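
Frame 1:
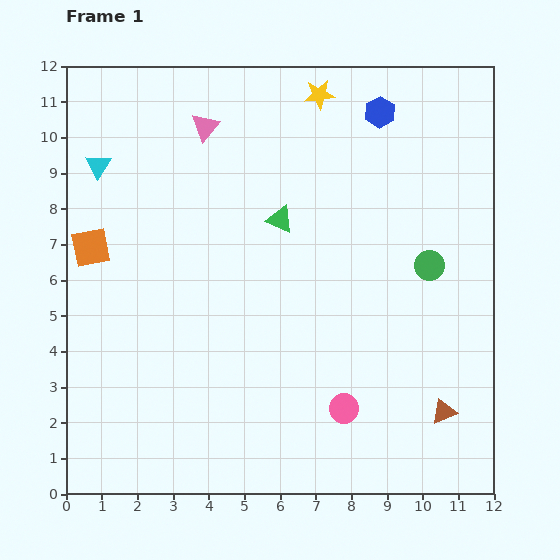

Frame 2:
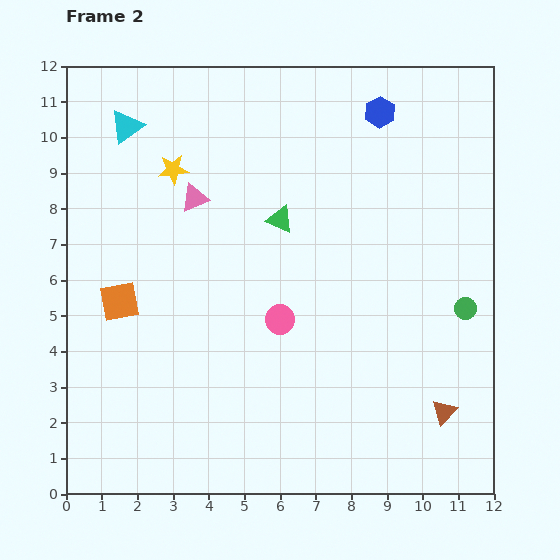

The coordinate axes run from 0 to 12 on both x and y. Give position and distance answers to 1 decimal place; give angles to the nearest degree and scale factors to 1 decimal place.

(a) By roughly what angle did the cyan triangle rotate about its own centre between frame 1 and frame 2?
22° clockwise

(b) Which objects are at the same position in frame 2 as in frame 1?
the brown triangle, the green triangle, the blue hexagon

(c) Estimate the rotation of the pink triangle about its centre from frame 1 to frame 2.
28° clockwise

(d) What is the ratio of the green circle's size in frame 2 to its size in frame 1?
0.7×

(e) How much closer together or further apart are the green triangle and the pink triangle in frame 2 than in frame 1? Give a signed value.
-0.8

Distance in frame 1: 3.3. Distance in frame 2: 2.5.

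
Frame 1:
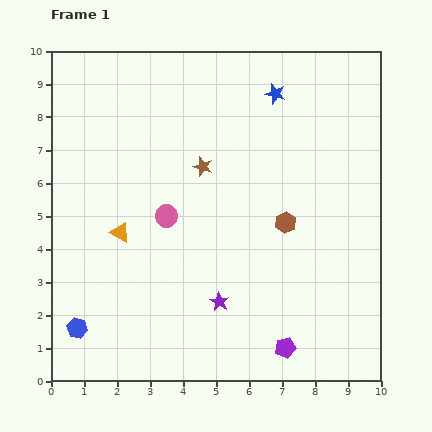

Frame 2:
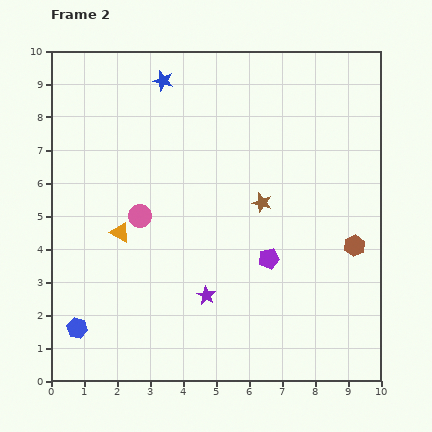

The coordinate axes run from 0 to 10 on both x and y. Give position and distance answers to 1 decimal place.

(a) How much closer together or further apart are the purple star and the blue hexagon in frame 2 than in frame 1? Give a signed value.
-0.4

Distance in frame 1: 4.4. Distance in frame 2: 4.0.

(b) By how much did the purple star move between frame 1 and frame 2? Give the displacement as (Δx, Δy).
(-0.4, 0.2)

The purple star was at (5.1, 2.4) in frame 1 and (4.7, 2.6) in frame 2.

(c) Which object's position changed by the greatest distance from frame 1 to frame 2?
the blue star

(moved 3.4; next 2.7)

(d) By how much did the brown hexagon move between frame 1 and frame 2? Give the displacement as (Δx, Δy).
(2.1, -0.7)

The brown hexagon was at (7.1, 4.8) in frame 1 and (9.2, 4.1) in frame 2.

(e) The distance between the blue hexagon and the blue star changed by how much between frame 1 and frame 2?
-1.4

Distance in frame 1: 9.3. Distance in frame 2: 7.9.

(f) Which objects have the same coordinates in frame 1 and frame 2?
the blue hexagon, the orange triangle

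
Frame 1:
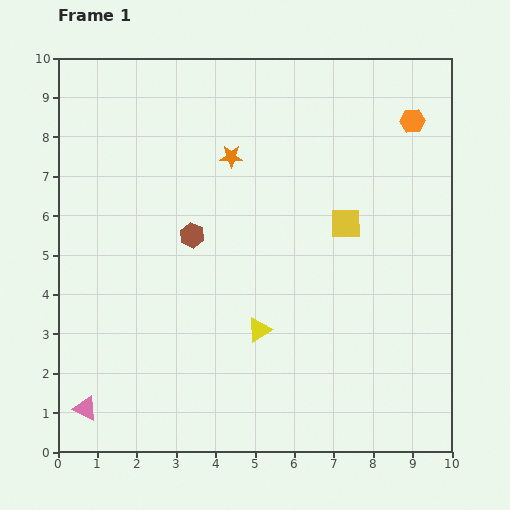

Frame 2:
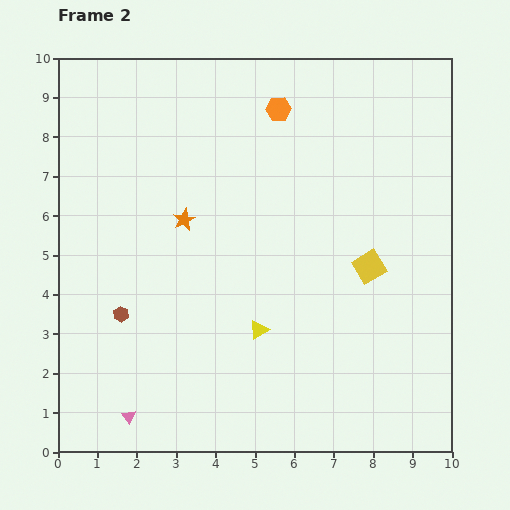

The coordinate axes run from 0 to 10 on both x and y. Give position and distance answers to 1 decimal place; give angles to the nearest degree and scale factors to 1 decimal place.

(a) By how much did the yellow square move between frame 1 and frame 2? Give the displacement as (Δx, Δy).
(0.6, -1.1)

The yellow square was at (7.3, 5.8) in frame 1 and (7.9, 4.7) in frame 2.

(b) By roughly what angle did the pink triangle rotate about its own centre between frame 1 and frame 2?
27° clockwise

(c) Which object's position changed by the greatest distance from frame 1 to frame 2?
the orange hexagon

(moved 3.4; next 2.7)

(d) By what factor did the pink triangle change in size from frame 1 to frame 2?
0.6×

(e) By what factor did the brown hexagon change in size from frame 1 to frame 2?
0.6×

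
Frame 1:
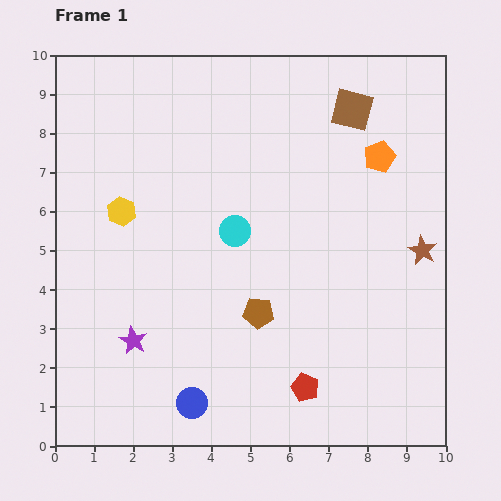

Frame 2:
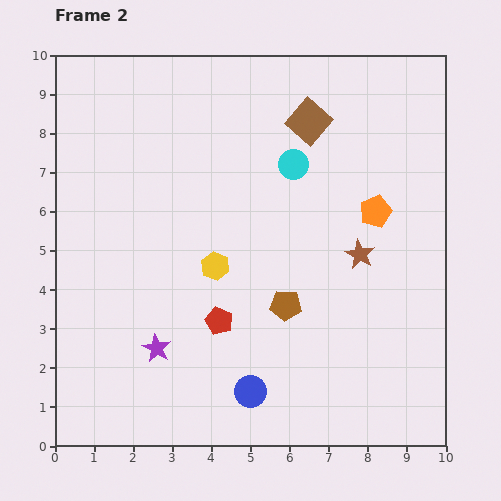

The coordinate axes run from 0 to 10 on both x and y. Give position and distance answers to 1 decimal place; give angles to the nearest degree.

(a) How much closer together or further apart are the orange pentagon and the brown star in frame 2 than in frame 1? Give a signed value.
-1.4

Distance in frame 1: 2.6. Distance in frame 2: 1.2.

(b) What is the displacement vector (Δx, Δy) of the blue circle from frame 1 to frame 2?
(1.5, 0.3)

The blue circle was at (3.5, 1.1) in frame 1 and (5.0, 1.4) in frame 2.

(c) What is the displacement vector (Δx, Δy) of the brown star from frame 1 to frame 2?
(-1.6, -0.1)

The brown star was at (9.4, 5.0) in frame 1 and (7.8, 4.9) in frame 2.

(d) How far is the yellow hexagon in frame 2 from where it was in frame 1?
2.8

The yellow hexagon moved from (1.7, 6.0) to (4.1, 4.6), a distance of √(2.4² + 1.4²) ≈ 2.8.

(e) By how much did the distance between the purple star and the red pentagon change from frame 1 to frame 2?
-2.9

Distance in frame 1: 4.6. Distance in frame 2: 1.7.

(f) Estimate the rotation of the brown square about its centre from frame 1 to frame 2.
27° clockwise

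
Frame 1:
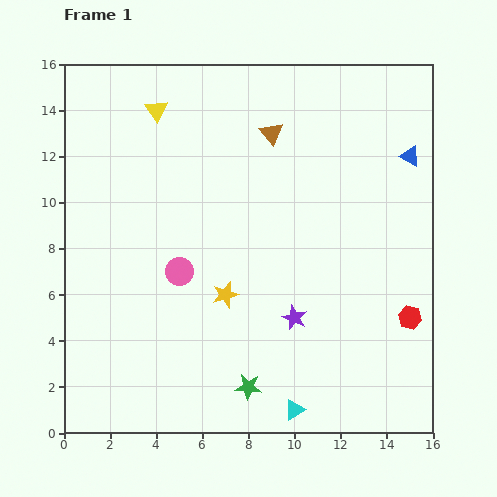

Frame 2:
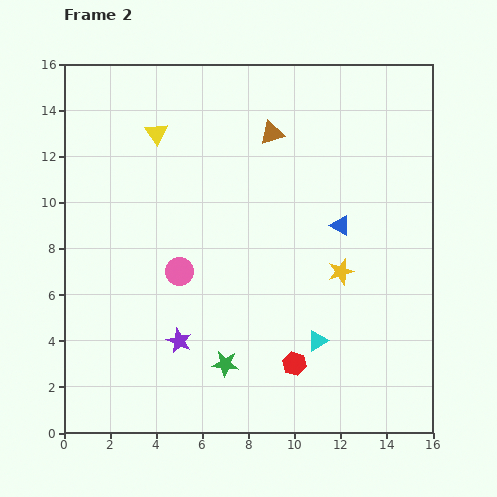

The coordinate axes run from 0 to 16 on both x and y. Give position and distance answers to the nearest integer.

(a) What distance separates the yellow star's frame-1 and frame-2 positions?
5

The yellow star moved from (7, 6) to (12, 7), a distance of √(5² + 1²) ≈ 5.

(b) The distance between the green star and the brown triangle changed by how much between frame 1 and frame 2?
-1

Distance in frame 1: 11. Distance in frame 2: 10.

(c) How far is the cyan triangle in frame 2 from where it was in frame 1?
3

The cyan triangle moved from (10, 1) to (11, 4), a distance of √(1² + 3²) ≈ 3.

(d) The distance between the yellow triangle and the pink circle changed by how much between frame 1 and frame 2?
-1

Distance in frame 1: 7. Distance in frame 2: 6.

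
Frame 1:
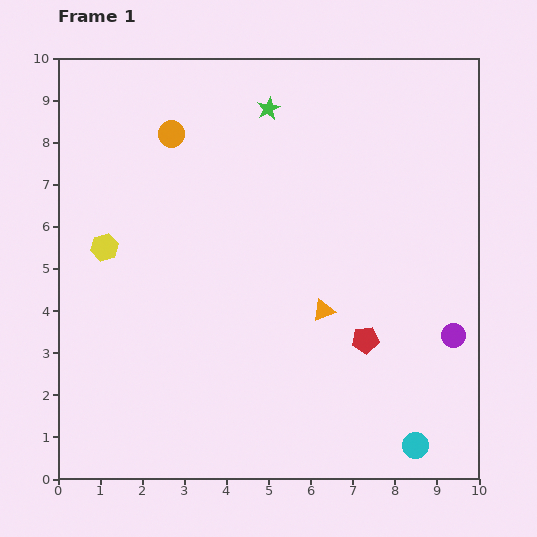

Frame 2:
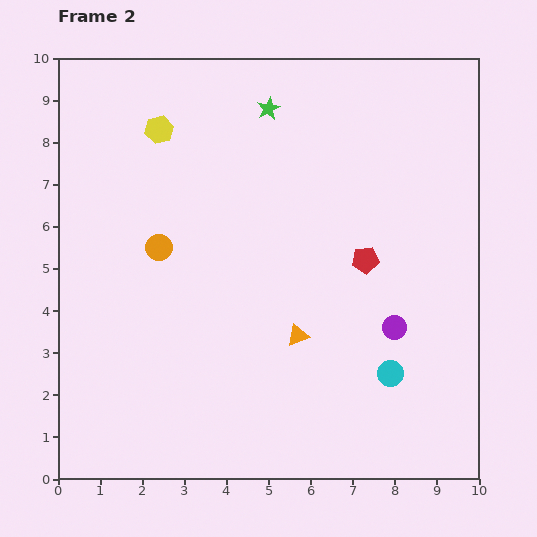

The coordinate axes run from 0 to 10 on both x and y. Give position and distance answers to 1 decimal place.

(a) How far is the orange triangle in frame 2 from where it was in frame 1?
0.8

The orange triangle moved from (6.3, 4.0) to (5.7, 3.4), a distance of √(0.6² + 0.6²) ≈ 0.8.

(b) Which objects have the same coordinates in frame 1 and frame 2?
the green star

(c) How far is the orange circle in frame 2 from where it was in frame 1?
2.7

The orange circle moved from (2.7, 8.2) to (2.4, 5.5), a distance of √(0.3² + 2.7²) ≈ 2.7.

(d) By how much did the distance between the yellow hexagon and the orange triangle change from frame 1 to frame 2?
+0.5

Distance in frame 1: 5.4. Distance in frame 2: 5.9.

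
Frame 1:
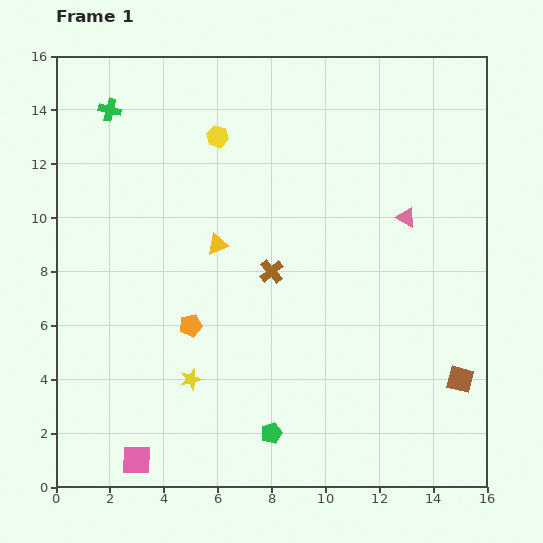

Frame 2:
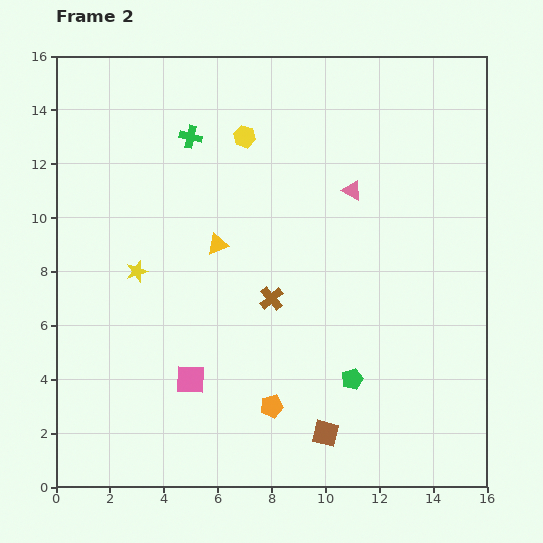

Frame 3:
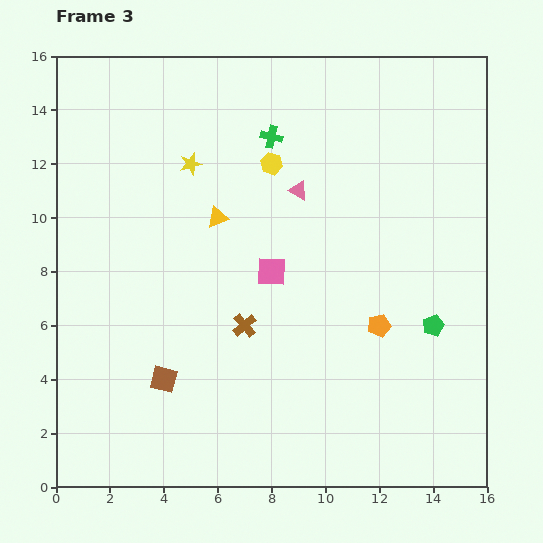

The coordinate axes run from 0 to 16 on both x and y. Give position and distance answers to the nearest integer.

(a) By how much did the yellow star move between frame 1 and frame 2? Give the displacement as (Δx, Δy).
(-2, 4)

The yellow star was at (5, 4) in frame 1 and (3, 8) in frame 2.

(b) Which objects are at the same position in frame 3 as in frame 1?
none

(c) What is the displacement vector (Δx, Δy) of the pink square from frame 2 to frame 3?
(3, 4)

The pink square was at (5, 4) in frame 2 and (8, 8) in frame 3.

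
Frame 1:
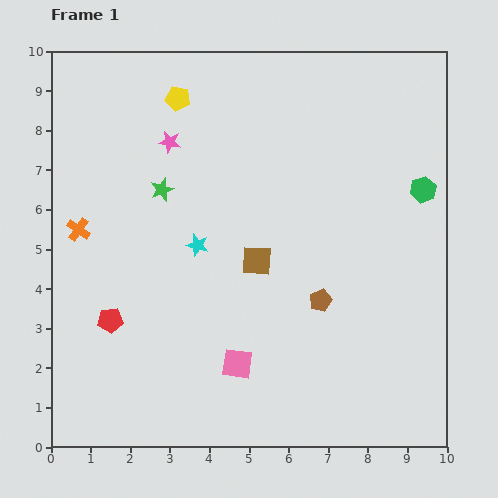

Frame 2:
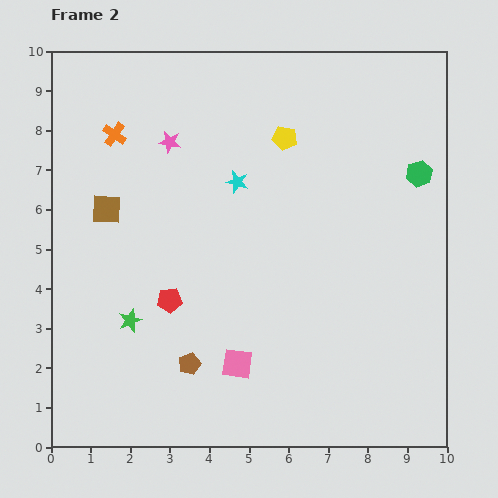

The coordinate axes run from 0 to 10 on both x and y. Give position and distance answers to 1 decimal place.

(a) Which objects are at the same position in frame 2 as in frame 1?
the pink star, the pink square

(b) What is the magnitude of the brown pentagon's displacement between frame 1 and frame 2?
3.7

The brown pentagon moved from (6.8, 3.7) to (3.5, 2.1), a distance of √(3.3² + 1.6²) ≈ 3.7.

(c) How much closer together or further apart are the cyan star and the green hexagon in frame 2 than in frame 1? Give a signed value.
-1.3

Distance in frame 1: 5.9. Distance in frame 2: 4.6.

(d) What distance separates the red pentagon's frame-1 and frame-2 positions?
1.6

The red pentagon moved from (1.5, 3.2) to (3.0, 3.7), a distance of √(1.5² + 0.5²) ≈ 1.6.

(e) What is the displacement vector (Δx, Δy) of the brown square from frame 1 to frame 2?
(-3.8, 1.3)

The brown square was at (5.2, 4.7) in frame 1 and (1.4, 6.0) in frame 2.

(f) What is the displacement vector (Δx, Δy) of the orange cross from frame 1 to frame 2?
(0.9, 2.4)

The orange cross was at (0.7, 5.5) in frame 1 and (1.6, 7.9) in frame 2.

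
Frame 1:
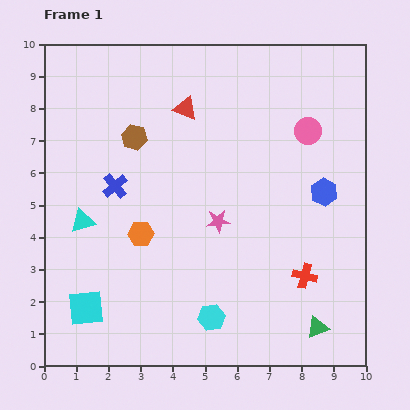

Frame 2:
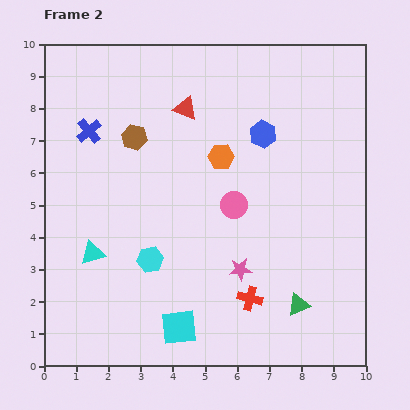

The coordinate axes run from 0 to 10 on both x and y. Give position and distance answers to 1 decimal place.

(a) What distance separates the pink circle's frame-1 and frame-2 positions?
3.3

The pink circle moved from (8.2, 7.3) to (5.9, 5.0), a distance of √(2.3² + 2.3²) ≈ 3.3.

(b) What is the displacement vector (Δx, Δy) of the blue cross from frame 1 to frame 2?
(-0.8, 1.7)

The blue cross was at (2.2, 5.6) in frame 1 and (1.4, 7.3) in frame 2.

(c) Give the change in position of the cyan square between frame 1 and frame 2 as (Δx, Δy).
(2.9, -0.6)

The cyan square was at (1.3, 1.8) in frame 1 and (4.2, 1.2) in frame 2.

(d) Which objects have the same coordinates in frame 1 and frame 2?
the brown hexagon, the red triangle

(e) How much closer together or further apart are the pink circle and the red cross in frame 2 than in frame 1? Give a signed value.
-1.6

Distance in frame 1: 4.5. Distance in frame 2: 2.9.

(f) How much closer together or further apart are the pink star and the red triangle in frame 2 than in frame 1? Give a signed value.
+1.7

Distance in frame 1: 3.6. Distance in frame 2: 5.3.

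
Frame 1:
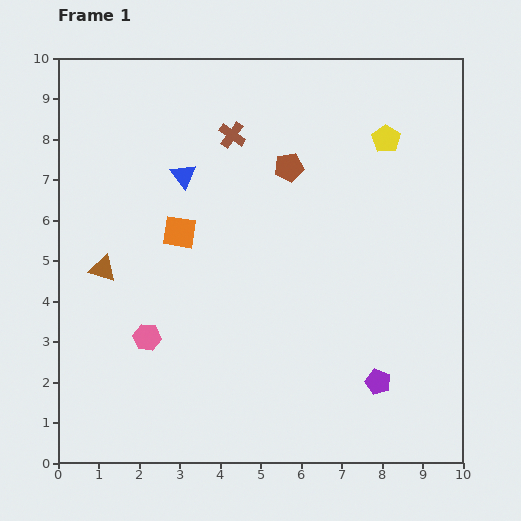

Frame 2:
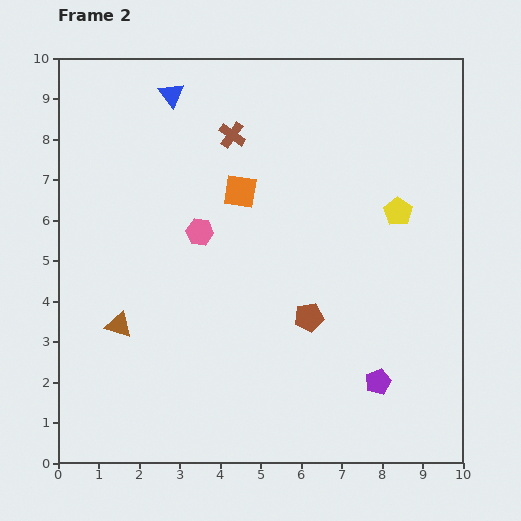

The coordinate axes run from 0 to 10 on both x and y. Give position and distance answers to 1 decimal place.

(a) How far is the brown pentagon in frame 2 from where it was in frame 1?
3.7

The brown pentagon moved from (5.7, 7.3) to (6.2, 3.6), a distance of √(0.5² + 3.7²) ≈ 3.7.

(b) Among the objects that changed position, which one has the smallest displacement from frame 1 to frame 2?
the brown triangle

(moved 1.5)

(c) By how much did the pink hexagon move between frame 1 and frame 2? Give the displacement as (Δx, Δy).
(1.3, 2.6)

The pink hexagon was at (2.2, 3.1) in frame 1 and (3.5, 5.7) in frame 2.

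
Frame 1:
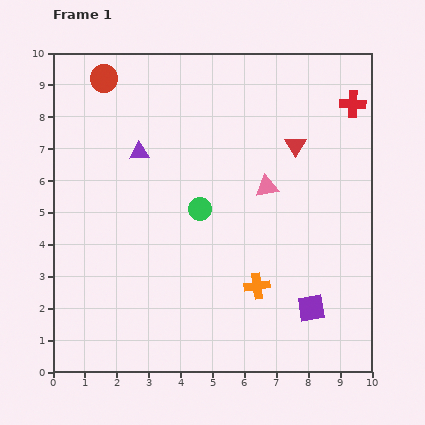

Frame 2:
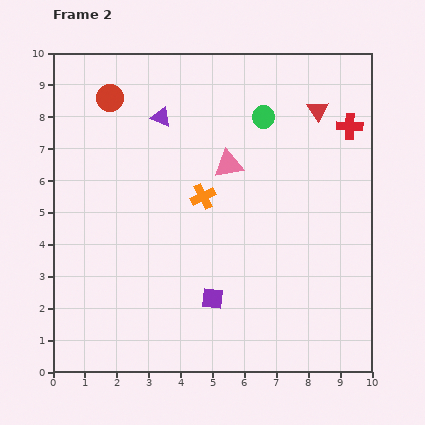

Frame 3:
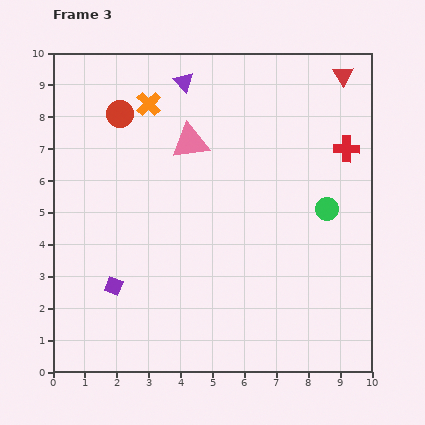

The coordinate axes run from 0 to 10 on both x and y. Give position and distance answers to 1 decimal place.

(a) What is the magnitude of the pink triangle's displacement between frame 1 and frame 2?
1.4

The pink triangle moved from (6.7, 5.8) to (5.5, 6.5), a distance of √(1.2² + 0.7²) ≈ 1.4.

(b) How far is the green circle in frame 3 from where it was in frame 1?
4.0

The green circle moved from (4.6, 5.1) to (8.6, 5.1), a distance of √(4.0² + 0.0²) ≈ 4.0.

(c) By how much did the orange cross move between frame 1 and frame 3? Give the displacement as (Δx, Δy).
(-3.4, 5.7)

The orange cross was at (6.4, 2.7) in frame 1 and (3.0, 8.4) in frame 3.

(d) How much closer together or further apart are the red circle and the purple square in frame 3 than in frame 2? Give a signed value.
-1.7

Distance in frame 2: 7.1. Distance in frame 3: 5.4.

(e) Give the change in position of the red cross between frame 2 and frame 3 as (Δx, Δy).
(-0.1, -0.7)

The red cross was at (9.3, 7.7) in frame 2 and (9.2, 7.0) in frame 3.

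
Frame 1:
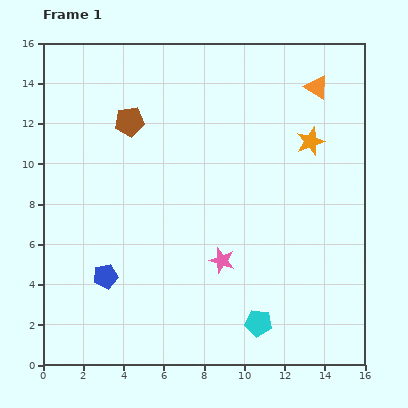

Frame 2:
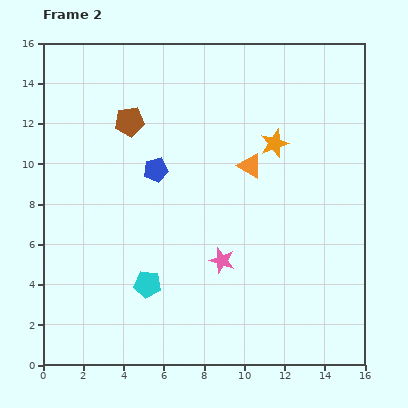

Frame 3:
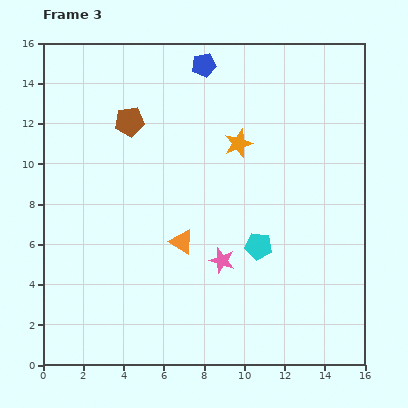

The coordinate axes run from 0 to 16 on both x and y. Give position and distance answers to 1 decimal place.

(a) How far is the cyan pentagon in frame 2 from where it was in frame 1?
5.8

The cyan pentagon moved from (10.7, 2.1) to (5.2, 4.0), a distance of √(5.5² + 1.9²) ≈ 5.8.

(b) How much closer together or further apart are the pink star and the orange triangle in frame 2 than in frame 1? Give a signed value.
-4.9

Distance in frame 1: 9.8. Distance in frame 2: 4.9.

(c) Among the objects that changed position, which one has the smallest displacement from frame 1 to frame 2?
the orange star

(moved 1.8)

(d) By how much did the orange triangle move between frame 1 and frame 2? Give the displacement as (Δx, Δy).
(-3.3, -3.9)

The orange triangle was at (13.6, 13.8) in frame 1 and (10.3, 9.9) in frame 2.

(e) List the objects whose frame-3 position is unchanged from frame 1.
the pink star, the brown pentagon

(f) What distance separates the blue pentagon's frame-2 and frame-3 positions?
5.7

The blue pentagon moved from (5.6, 9.7) to (8.0, 14.9), a distance of √(2.4² + 5.2²) ≈ 5.7.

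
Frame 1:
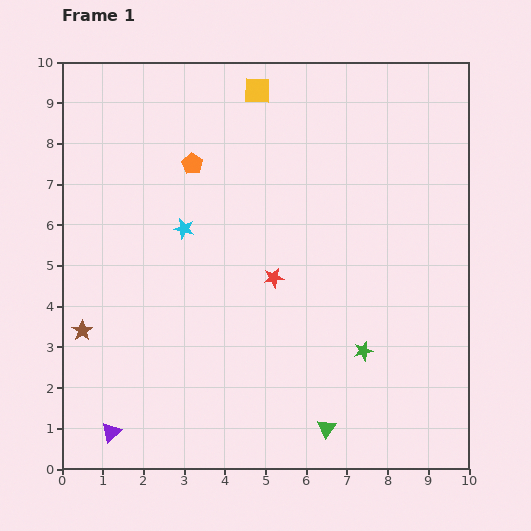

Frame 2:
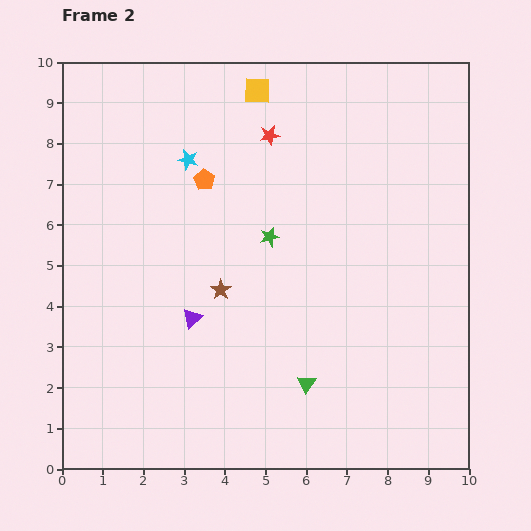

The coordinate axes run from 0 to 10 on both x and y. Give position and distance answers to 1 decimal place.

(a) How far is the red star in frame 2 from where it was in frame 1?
3.5

The red star moved from (5.2, 4.7) to (5.1, 8.2), a distance of √(0.1² + 3.5²) ≈ 3.5.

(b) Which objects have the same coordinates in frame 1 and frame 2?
the yellow square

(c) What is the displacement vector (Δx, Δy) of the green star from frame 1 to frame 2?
(-2.3, 2.8)

The green star was at (7.4, 2.9) in frame 1 and (5.1, 5.7) in frame 2.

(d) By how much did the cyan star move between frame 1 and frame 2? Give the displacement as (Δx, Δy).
(0.1, 1.7)

The cyan star was at (3.0, 5.9) in frame 1 and (3.1, 7.6) in frame 2.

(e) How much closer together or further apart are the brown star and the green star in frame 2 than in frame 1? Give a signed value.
-5.1

Distance in frame 1: 6.9. Distance in frame 2: 1.8.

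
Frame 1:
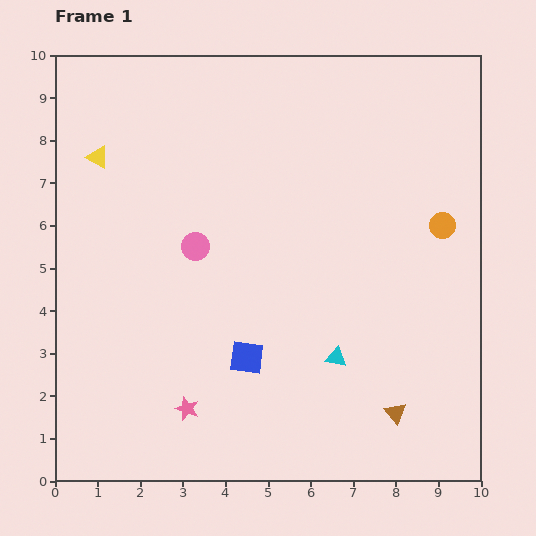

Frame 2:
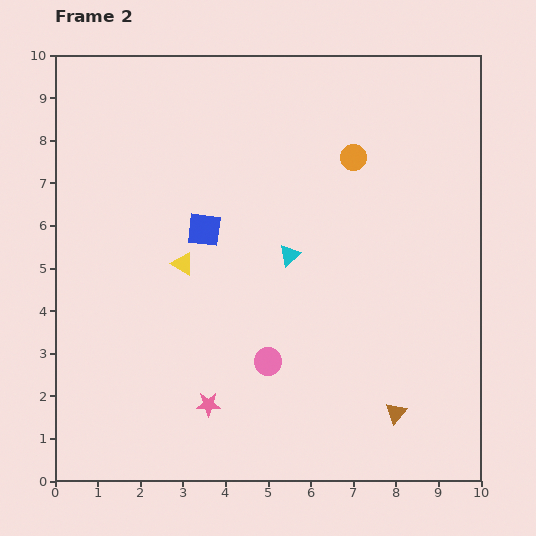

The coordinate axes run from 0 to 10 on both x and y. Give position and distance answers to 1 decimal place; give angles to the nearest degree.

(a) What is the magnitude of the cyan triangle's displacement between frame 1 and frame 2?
2.6

The cyan triangle moved from (6.6, 2.9) to (5.5, 5.3), a distance of √(1.1² + 2.4²) ≈ 2.6.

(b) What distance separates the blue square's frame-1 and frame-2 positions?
3.2

The blue square moved from (4.5, 2.9) to (3.5, 5.9), a distance of √(1.0² + 3.0²) ≈ 3.2.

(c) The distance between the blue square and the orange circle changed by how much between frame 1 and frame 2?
-1.6

Distance in frame 1: 5.5. Distance in frame 2: 3.9.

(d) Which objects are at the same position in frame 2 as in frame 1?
the brown triangle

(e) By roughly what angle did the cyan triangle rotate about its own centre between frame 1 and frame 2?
52° counter-clockwise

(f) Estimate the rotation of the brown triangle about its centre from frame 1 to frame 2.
18° clockwise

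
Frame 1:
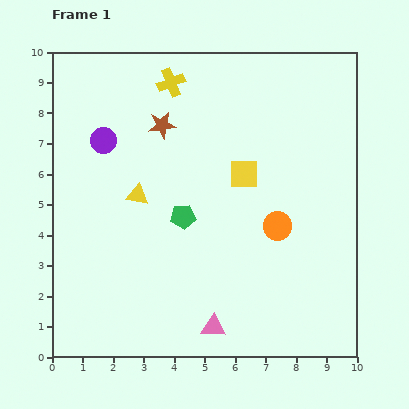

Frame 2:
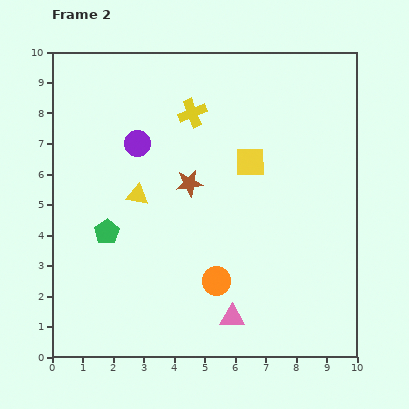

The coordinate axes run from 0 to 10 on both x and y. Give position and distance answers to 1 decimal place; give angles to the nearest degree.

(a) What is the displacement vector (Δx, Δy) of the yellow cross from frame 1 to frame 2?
(0.7, -1.0)

The yellow cross was at (3.9, 9.0) in frame 1 and (4.6, 8.0) in frame 2.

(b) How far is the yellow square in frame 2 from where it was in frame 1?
0.4

The yellow square moved from (6.3, 6.0) to (6.5, 6.4), a distance of √(0.2² + 0.4²) ≈ 0.4.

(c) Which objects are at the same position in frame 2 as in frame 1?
the yellow triangle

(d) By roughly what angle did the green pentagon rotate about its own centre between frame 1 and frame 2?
29° counter-clockwise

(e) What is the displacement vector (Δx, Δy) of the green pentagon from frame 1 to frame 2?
(-2.5, -0.5)

The green pentagon was at (4.3, 4.6) in frame 1 and (1.8, 4.1) in frame 2.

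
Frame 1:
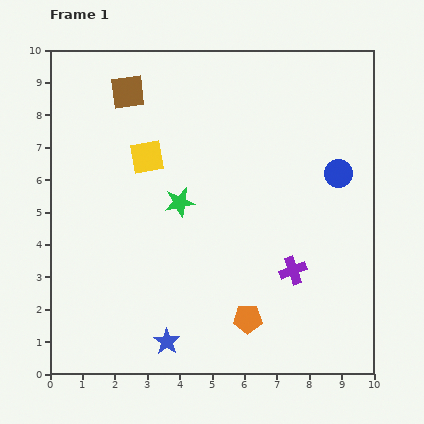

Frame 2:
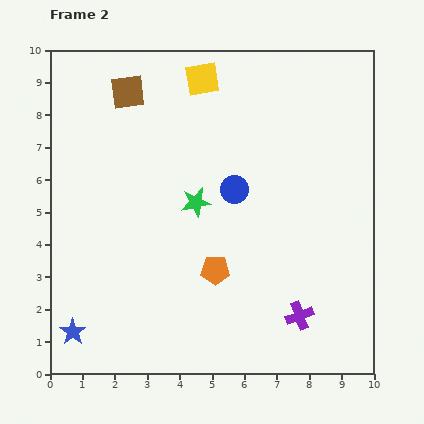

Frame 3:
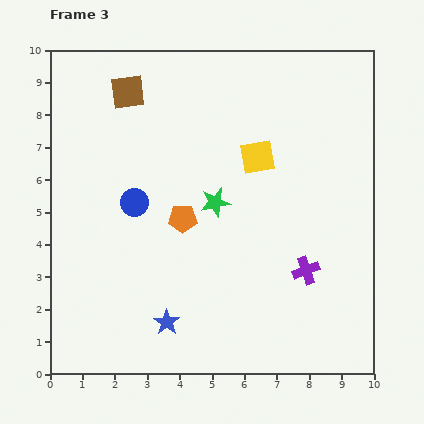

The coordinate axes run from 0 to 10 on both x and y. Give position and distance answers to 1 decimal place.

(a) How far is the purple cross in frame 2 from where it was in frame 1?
1.4

The purple cross moved from (7.5, 3.2) to (7.7, 1.8), a distance of √(0.2² + 1.4²) ≈ 1.4.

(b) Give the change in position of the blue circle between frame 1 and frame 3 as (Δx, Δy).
(-6.3, -0.9)

The blue circle was at (8.9, 6.2) in frame 1 and (2.6, 5.3) in frame 3.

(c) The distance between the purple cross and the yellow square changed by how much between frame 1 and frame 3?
-1.9

Distance in frame 1: 5.7. Distance in frame 3: 3.8.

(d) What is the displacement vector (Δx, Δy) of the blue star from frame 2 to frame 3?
(2.9, 0.3)

The blue star was at (0.7, 1.3) in frame 2 and (3.6, 1.6) in frame 3.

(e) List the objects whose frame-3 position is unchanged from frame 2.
the brown square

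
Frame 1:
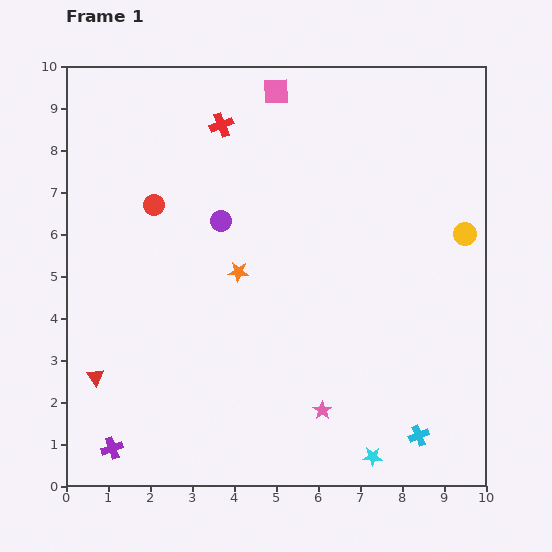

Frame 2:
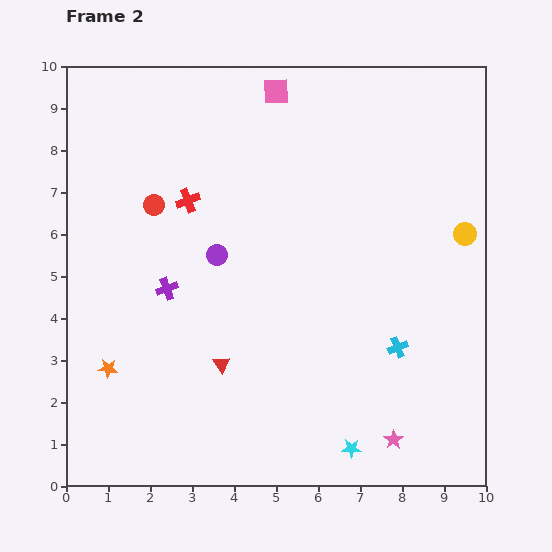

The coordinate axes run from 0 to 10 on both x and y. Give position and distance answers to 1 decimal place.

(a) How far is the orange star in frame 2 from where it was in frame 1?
3.9

The orange star moved from (4.1, 5.1) to (1.0, 2.8), a distance of √(3.1² + 2.3²) ≈ 3.9.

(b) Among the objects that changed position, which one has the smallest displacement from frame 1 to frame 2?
the cyan star

(moved 0.5)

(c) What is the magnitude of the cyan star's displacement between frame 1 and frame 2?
0.5

The cyan star moved from (7.3, 0.7) to (6.8, 0.9), a distance of √(0.5² + 0.2²) ≈ 0.5.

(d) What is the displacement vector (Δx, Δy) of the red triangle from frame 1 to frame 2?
(3.0, 0.3)

The red triangle was at (0.7, 2.6) in frame 1 and (3.7, 2.9) in frame 2.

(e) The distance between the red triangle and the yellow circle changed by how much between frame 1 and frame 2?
-2.8

Distance in frame 1: 9.4. Distance in frame 2: 6.6.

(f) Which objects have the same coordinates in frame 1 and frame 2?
the pink square, the red circle, the yellow circle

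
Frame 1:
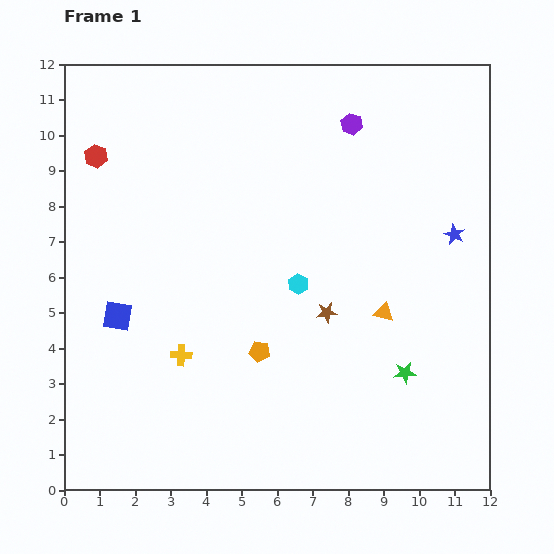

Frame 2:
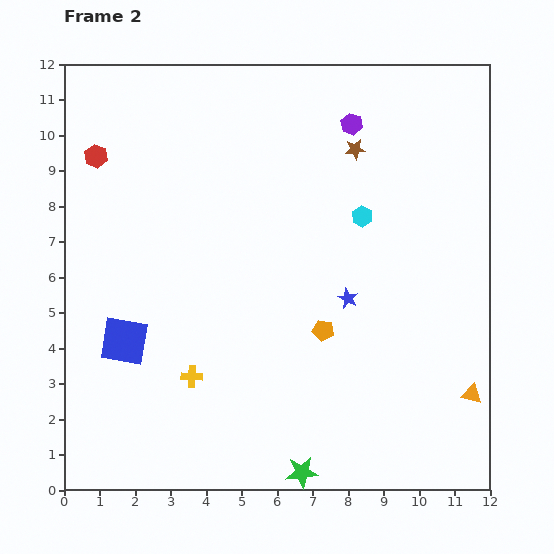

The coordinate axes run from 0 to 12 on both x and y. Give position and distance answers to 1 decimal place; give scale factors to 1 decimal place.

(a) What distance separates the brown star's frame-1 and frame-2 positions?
4.7

The brown star moved from (7.4, 5.0) to (8.2, 9.6), a distance of √(0.8² + 4.6²) ≈ 4.7.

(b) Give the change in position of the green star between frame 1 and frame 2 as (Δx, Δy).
(-2.9, -2.8)

The green star was at (9.6, 3.3) in frame 1 and (6.7, 0.5) in frame 2.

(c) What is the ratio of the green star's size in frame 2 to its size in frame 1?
1.5×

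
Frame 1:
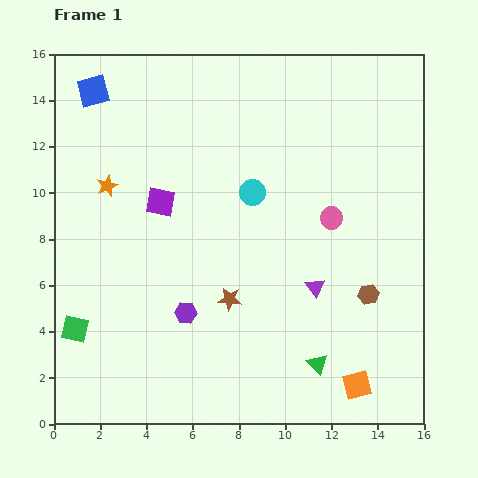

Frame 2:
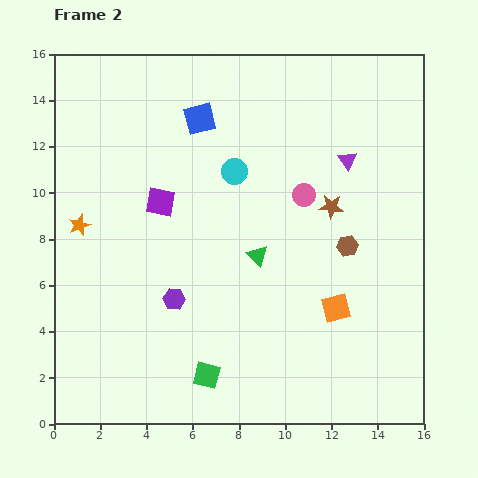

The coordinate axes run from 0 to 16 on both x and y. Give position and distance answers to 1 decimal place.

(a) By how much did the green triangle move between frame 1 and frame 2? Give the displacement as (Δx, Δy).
(-2.6, 4.7)

The green triangle was at (11.4, 2.6) in frame 1 and (8.8, 7.3) in frame 2.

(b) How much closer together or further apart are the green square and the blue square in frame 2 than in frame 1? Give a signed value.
+0.8

Distance in frame 1: 10.3. Distance in frame 2: 11.1.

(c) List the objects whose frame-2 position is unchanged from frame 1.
the purple square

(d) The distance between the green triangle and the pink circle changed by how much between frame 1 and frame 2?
-3.0

Distance in frame 1: 6.3. Distance in frame 2: 3.3.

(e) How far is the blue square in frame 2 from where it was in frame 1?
4.8

The blue square moved from (1.7, 14.4) to (6.3, 13.2), a distance of √(4.6² + 1.2²) ≈ 4.8.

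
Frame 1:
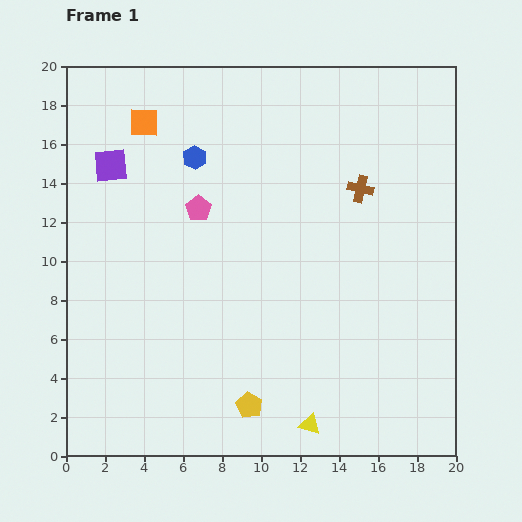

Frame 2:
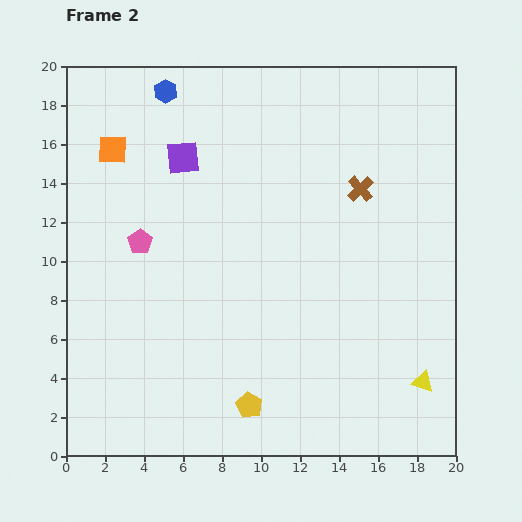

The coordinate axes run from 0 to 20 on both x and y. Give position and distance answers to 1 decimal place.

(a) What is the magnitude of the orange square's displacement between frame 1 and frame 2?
2.1

The orange square moved from (4.0, 17.1) to (2.4, 15.7), a distance of √(1.6² + 1.4²) ≈ 2.1.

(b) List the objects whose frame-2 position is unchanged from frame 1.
the brown cross, the yellow pentagon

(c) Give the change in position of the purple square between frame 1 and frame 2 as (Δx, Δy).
(3.7, 0.4)

The purple square was at (2.3, 14.9) in frame 1 and (6.0, 15.3) in frame 2.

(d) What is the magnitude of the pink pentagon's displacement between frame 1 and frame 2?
3.4

The pink pentagon moved from (6.8, 12.7) to (3.8, 11.0), a distance of √(3.0² + 1.7²) ≈ 3.4.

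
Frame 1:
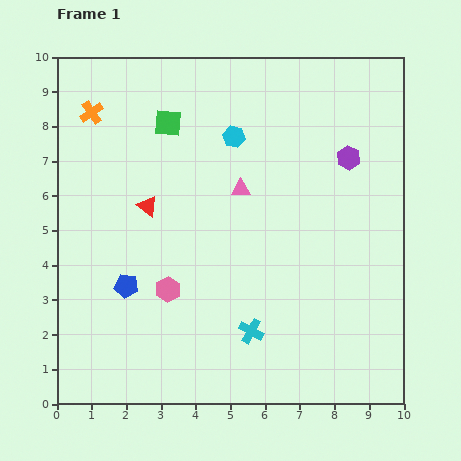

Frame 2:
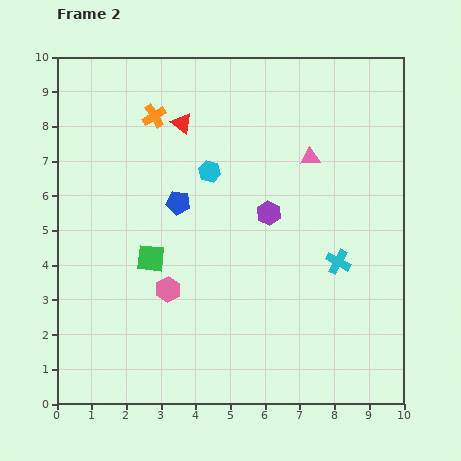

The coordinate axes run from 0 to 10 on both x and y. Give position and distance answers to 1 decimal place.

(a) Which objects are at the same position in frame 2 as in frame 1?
the pink hexagon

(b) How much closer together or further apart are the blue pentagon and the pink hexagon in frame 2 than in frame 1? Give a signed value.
+1.3

Distance in frame 1: 1.2. Distance in frame 2: 2.5.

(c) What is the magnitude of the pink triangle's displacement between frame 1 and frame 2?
2.2

The pink triangle moved from (5.3, 6.2) to (7.3, 7.1), a distance of √(2.0² + 0.9²) ≈ 2.2.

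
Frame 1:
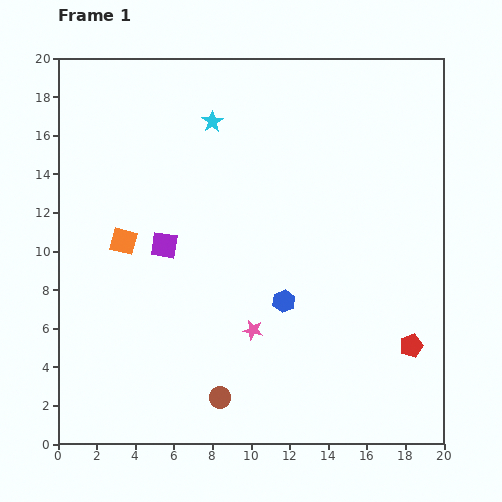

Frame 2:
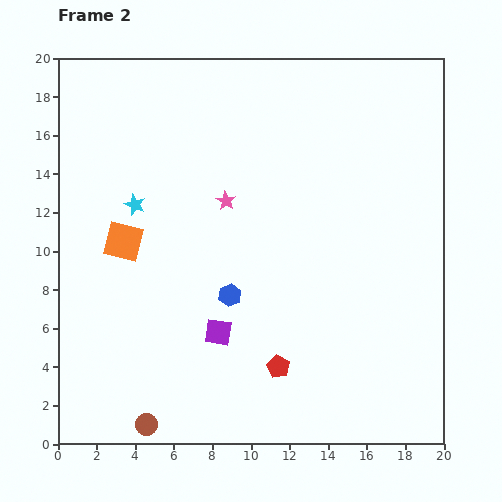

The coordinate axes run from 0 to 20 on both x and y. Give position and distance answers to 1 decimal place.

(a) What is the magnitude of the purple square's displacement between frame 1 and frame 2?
5.3

The purple square moved from (5.5, 10.3) to (8.3, 5.8), a distance of √(2.8² + 4.5²) ≈ 5.3.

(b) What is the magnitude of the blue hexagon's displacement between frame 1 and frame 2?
2.8

The blue hexagon moved from (11.7, 7.4) to (8.9, 7.7), a distance of √(2.8² + 0.3²) ≈ 2.8.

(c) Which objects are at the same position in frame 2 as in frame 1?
the orange square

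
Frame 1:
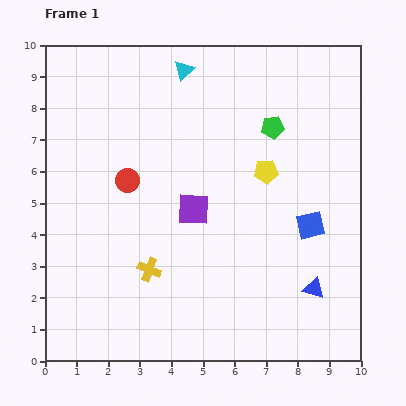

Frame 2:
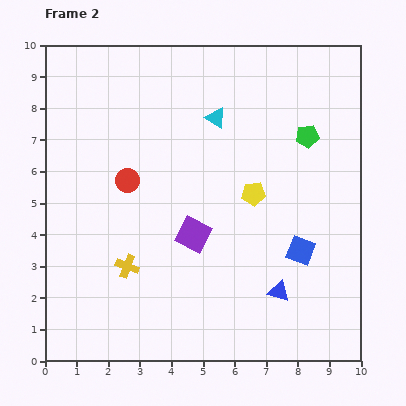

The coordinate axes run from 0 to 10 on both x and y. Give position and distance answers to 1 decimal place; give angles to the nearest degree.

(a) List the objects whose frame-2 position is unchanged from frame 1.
the red circle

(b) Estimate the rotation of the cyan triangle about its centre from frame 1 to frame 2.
43° counter-clockwise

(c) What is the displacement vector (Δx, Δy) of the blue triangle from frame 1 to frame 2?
(-1.1, -0.1)

The blue triangle was at (8.5, 2.3) in frame 1 and (7.4, 2.2) in frame 2.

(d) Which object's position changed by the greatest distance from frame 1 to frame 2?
the cyan triangle

(moved 1.8; next 1.1)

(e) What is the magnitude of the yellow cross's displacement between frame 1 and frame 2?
0.7

The yellow cross moved from (3.3, 2.9) to (2.6, 3.0), a distance of √(0.7² + 0.1²) ≈ 0.7.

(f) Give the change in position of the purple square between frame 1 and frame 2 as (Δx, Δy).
(0.0, -0.8)

The purple square was at (4.7, 4.8) in frame 1 and (4.7, 4.0) in frame 2.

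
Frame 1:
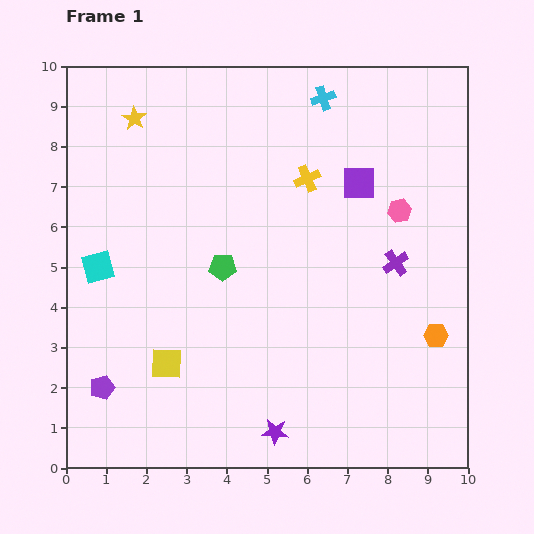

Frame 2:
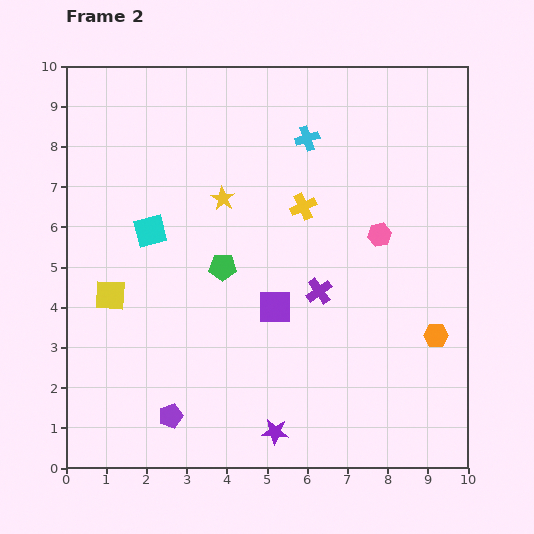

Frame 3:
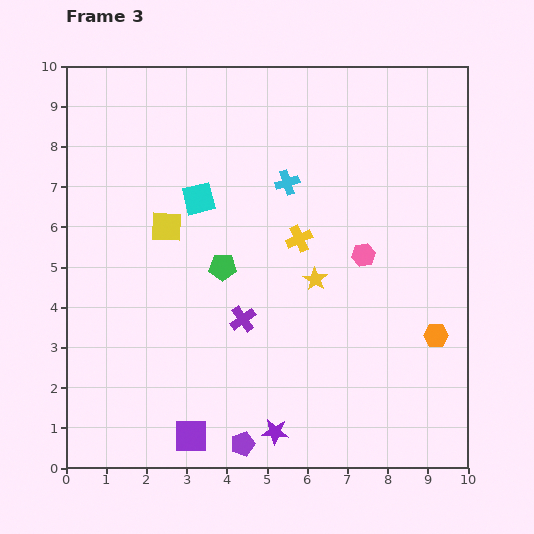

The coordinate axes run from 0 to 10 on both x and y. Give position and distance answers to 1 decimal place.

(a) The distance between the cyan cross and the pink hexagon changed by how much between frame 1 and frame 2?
-0.4

Distance in frame 1: 3.4. Distance in frame 2: 3.0.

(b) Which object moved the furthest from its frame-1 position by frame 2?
the purple square

(moved 3.7; next 3.0)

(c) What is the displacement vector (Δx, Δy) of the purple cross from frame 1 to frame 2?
(-1.9, -0.7)

The purple cross was at (8.2, 5.1) in frame 1 and (6.3, 4.4) in frame 2.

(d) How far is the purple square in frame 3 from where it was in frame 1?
7.6

The purple square moved from (7.3, 7.1) to (3.1, 0.8), a distance of √(4.2² + 6.3²) ≈ 7.6.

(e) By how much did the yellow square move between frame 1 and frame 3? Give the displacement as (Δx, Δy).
(0.0, 3.4)

The yellow square was at (2.5, 2.6) in frame 1 and (2.5, 6.0) in frame 3.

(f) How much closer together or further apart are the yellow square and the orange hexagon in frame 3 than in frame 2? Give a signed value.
-1.0

Distance in frame 2: 8.2. Distance in frame 3: 7.2.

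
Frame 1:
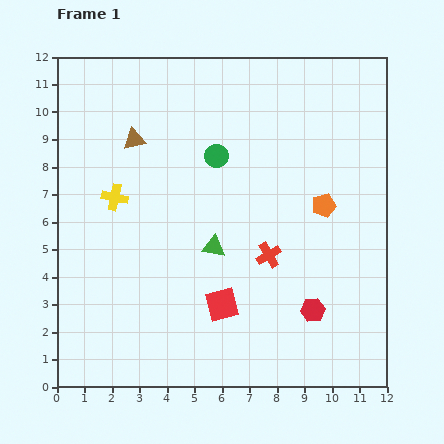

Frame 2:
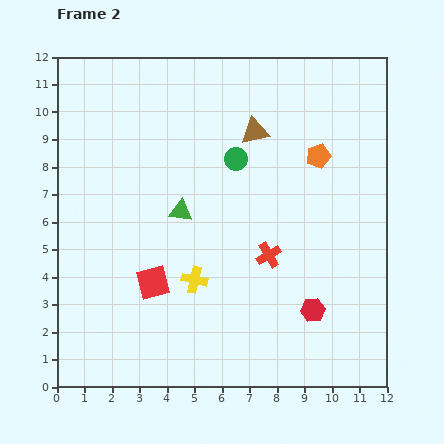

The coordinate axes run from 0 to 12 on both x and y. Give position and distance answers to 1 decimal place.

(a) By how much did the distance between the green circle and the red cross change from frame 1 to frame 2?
-0.4

Distance in frame 1: 4.1. Distance in frame 2: 3.7.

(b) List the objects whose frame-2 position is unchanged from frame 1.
the red cross, the red hexagon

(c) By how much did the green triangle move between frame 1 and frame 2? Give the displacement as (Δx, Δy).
(-1.2, 1.3)

The green triangle was at (5.7, 5.1) in frame 1 and (4.5, 6.4) in frame 2.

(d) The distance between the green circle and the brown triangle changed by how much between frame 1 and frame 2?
-1.9

Distance in frame 1: 3.1. Distance in frame 2: 1.2.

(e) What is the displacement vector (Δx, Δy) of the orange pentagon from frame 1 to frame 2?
(-0.2, 1.8)

The orange pentagon was at (9.7, 6.6) in frame 1 and (9.5, 8.4) in frame 2.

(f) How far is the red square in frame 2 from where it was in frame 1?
2.6

The red square moved from (6.0, 3.0) to (3.5, 3.8), a distance of √(2.5² + 0.8²) ≈ 2.6.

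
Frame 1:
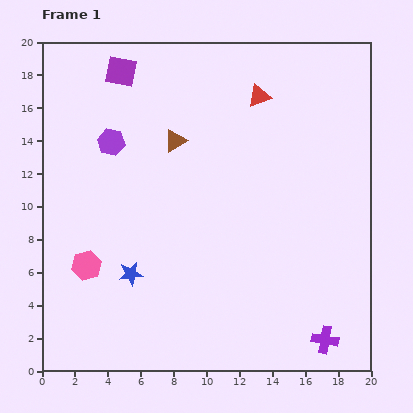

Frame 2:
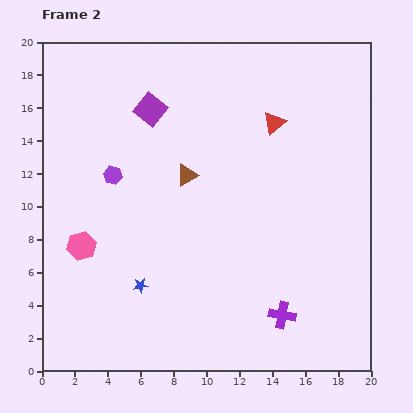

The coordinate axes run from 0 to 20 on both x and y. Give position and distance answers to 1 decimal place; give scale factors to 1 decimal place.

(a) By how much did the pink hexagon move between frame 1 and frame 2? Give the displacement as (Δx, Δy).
(-0.3, 1.2)

The pink hexagon was at (2.7, 6.4) in frame 1 and (2.4, 7.6) in frame 2.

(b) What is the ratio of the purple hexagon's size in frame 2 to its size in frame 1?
0.7×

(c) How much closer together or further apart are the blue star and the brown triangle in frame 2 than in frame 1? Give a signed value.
-1.2

Distance in frame 1: 8.5. Distance in frame 2: 7.3.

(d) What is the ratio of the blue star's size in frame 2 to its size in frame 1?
0.6×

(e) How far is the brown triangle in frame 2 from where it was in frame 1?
2.2

The brown triangle moved from (8.1, 14.0) to (8.8, 11.9), a distance of √(0.7² + 2.1²) ≈ 2.2.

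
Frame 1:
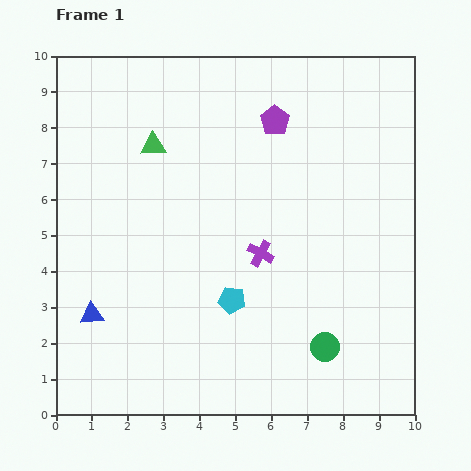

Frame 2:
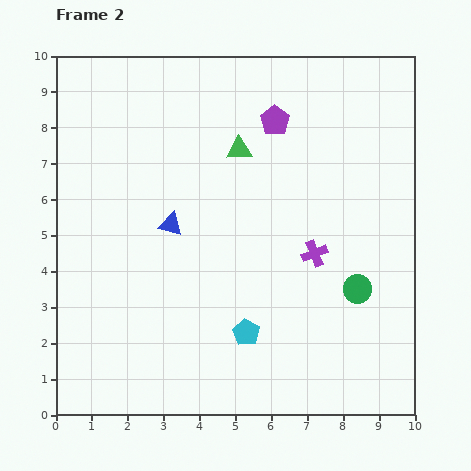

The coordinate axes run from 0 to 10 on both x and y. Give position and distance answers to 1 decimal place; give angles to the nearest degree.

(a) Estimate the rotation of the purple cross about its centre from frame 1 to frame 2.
39° clockwise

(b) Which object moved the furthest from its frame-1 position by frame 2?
the blue triangle

(moved 3.3; next 2.4)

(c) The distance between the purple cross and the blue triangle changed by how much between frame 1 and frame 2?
-0.9

Distance in frame 1: 5.0. Distance in frame 2: 4.1.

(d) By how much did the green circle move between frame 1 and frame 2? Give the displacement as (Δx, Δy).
(0.9, 1.6)

The green circle was at (7.5, 1.9) in frame 1 and (8.4, 3.5) in frame 2.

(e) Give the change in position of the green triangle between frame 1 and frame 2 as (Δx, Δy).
(2.4, -0.1)

The green triangle was at (2.7, 7.5) in frame 1 and (5.1, 7.4) in frame 2.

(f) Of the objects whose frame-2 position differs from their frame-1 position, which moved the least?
the cyan pentagon

(moved 1.0)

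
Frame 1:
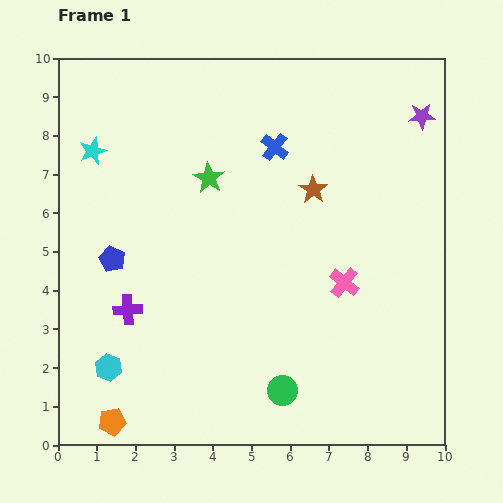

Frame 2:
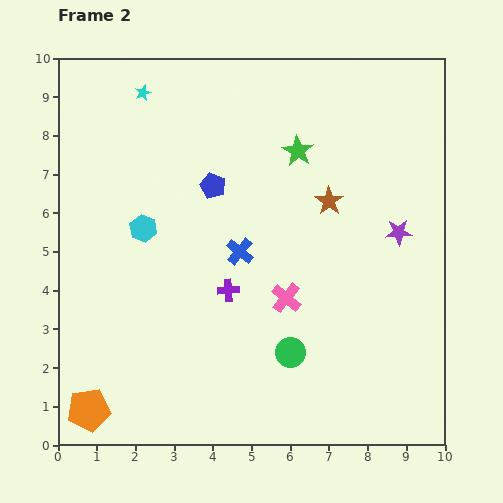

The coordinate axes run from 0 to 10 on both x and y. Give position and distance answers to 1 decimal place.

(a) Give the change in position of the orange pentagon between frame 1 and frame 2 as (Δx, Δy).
(-0.6, 0.3)

The orange pentagon was at (1.4, 0.6) in frame 1 and (0.8, 0.9) in frame 2.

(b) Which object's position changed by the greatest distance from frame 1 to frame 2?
the cyan hexagon

(moved 3.7; next 3.2)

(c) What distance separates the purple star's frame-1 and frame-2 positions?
3.1

The purple star moved from (9.4, 8.5) to (8.8, 5.5), a distance of √(0.6² + 3.0²) ≈ 3.1.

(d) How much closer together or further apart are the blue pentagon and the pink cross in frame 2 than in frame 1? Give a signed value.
-2.5

Distance in frame 1: 6.0. Distance in frame 2: 3.5.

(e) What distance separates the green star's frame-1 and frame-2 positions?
2.4

The green star moved from (3.9, 6.9) to (6.2, 7.6), a distance of √(2.3² + 0.7²) ≈ 2.4.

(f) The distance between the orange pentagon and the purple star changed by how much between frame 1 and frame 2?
-2.0

Distance in frame 1: 11.2. Distance in frame 2: 9.2.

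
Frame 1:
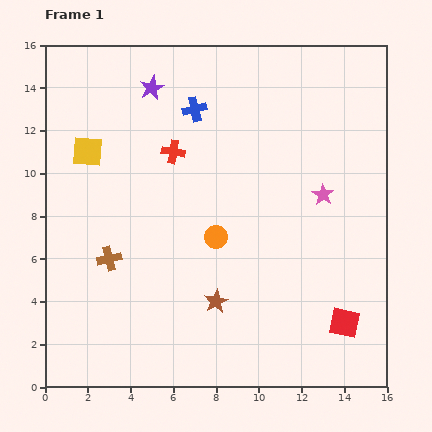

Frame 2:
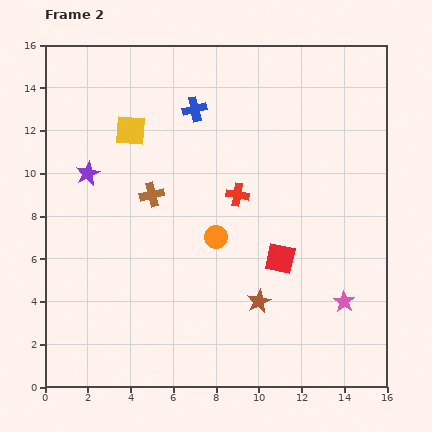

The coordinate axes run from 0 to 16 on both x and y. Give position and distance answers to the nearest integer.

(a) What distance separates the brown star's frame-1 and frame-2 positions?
2

The brown star moved from (8, 4) to (10, 4), a distance of √(2² + 0²) ≈ 2.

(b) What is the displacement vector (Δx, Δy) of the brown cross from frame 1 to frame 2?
(2, 3)

The brown cross was at (3, 6) in frame 1 and (5, 9) in frame 2.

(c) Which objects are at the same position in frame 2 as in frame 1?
the blue cross, the orange circle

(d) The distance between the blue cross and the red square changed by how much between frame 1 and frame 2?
-4

Distance in frame 1: 12. Distance in frame 2: 8.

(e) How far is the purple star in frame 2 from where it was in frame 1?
5

The purple star moved from (5, 14) to (2, 10), a distance of √(3² + 4²) ≈ 5.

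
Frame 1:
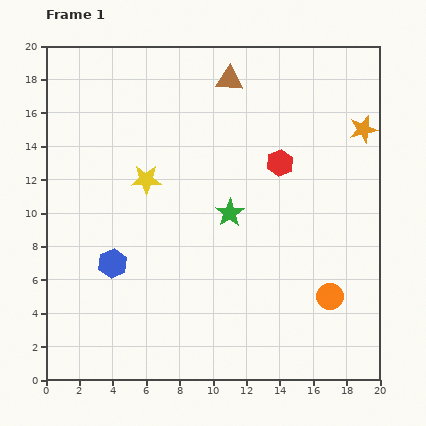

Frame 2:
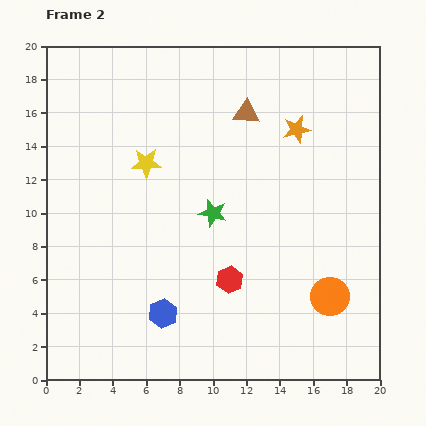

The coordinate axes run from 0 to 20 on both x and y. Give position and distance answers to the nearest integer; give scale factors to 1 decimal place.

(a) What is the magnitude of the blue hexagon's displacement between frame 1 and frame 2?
4

The blue hexagon moved from (4, 7) to (7, 4), a distance of √(3² + 3²) ≈ 4.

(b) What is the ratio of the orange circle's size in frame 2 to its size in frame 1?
1.4×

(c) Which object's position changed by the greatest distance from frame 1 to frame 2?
the red hexagon

(moved 8; next 4)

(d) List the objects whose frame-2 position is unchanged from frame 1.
the orange circle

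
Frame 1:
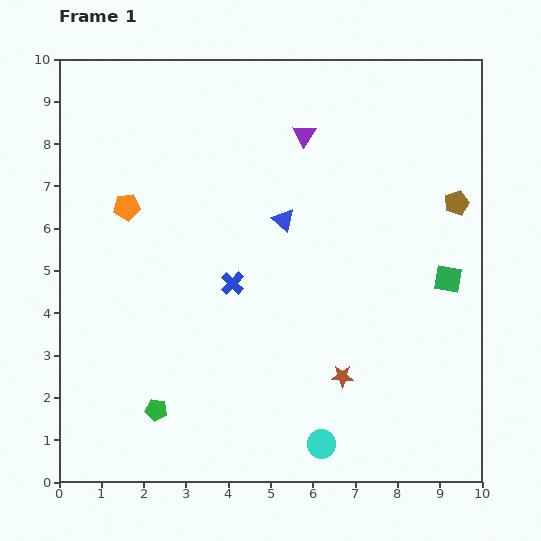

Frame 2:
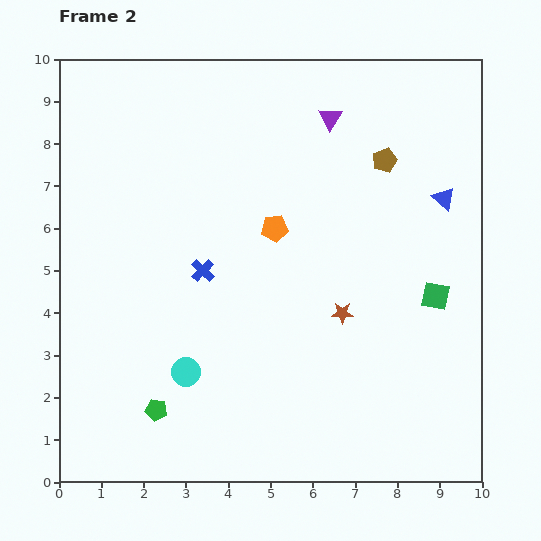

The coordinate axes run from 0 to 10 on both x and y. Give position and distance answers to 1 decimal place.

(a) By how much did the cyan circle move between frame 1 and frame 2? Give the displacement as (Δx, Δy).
(-3.2, 1.7)

The cyan circle was at (6.2, 0.9) in frame 1 and (3.0, 2.6) in frame 2.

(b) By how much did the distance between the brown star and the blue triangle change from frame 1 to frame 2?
-0.4

Distance in frame 1: 4.0. Distance in frame 2: 3.6.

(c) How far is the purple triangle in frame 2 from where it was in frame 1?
0.7

The purple triangle moved from (5.8, 8.2) to (6.4, 8.6), a distance of √(0.6² + 0.4²) ≈ 0.7.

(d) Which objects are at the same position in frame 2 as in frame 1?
the green pentagon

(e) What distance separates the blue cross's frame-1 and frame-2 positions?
0.8

The blue cross moved from (4.1, 4.7) to (3.4, 5.0), a distance of √(0.7² + 0.3²) ≈ 0.8.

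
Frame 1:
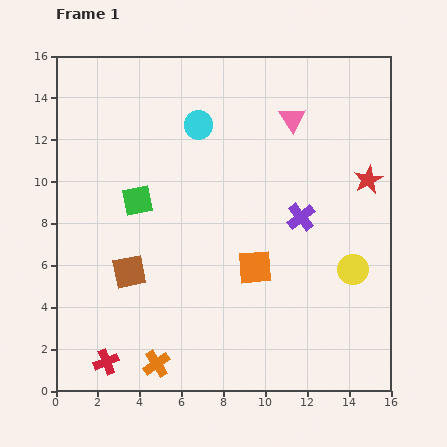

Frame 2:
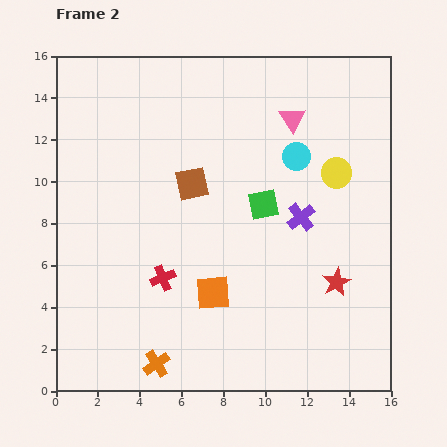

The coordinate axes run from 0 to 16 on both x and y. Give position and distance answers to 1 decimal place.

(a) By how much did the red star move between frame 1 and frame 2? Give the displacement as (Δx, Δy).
(-1.5, -4.9)

The red star was at (14.9, 10.1) in frame 1 and (13.4, 5.2) in frame 2.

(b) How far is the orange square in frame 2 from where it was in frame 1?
2.3

The orange square moved from (9.5, 5.9) to (7.5, 4.7), a distance of √(2.0² + 1.2²) ≈ 2.3.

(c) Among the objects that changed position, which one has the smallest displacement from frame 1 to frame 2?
the orange square

(moved 2.3)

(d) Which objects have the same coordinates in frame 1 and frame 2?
the purple cross, the pink triangle, the orange cross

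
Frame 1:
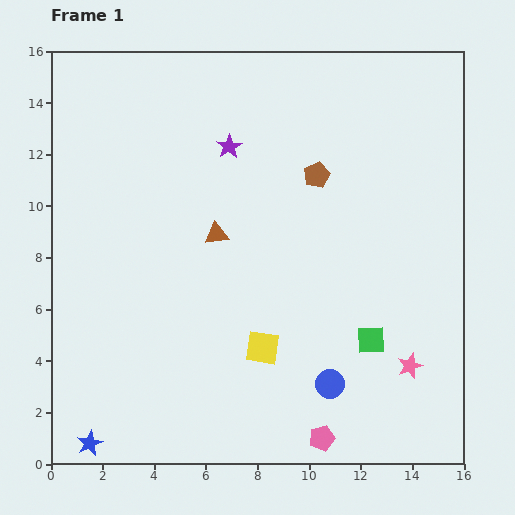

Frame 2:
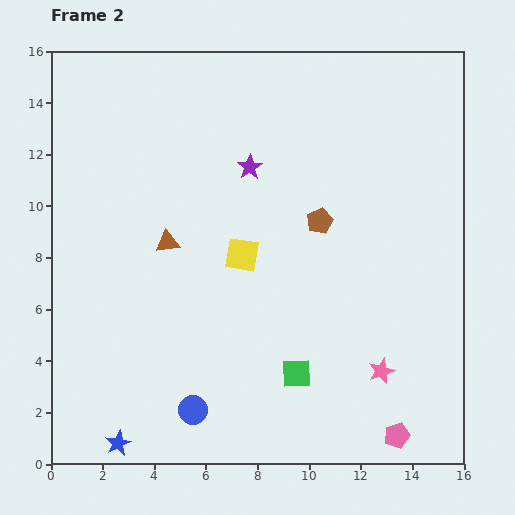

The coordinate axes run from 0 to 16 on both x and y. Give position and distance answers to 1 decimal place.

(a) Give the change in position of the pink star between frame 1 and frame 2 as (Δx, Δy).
(-1.1, -0.2)

The pink star was at (13.9, 3.8) in frame 1 and (12.8, 3.6) in frame 2.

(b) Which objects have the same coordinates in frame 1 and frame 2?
none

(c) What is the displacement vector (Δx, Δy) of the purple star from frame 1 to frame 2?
(0.8, -0.8)

The purple star was at (6.9, 12.3) in frame 1 and (7.7, 11.5) in frame 2.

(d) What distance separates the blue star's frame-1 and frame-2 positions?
1.1

The blue star moved from (1.5, 0.8) to (2.6, 0.8), a distance of √(1.1² + 0.0²) ≈ 1.1.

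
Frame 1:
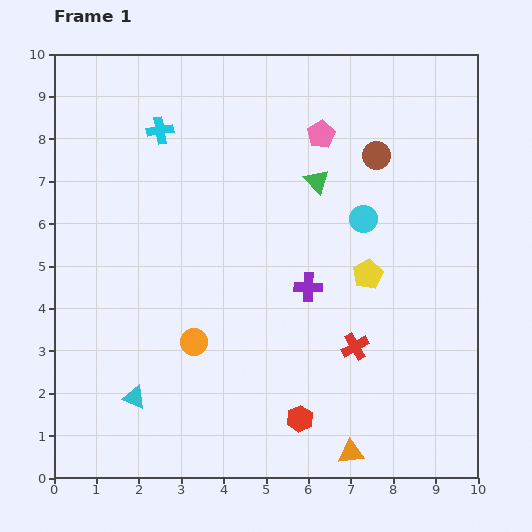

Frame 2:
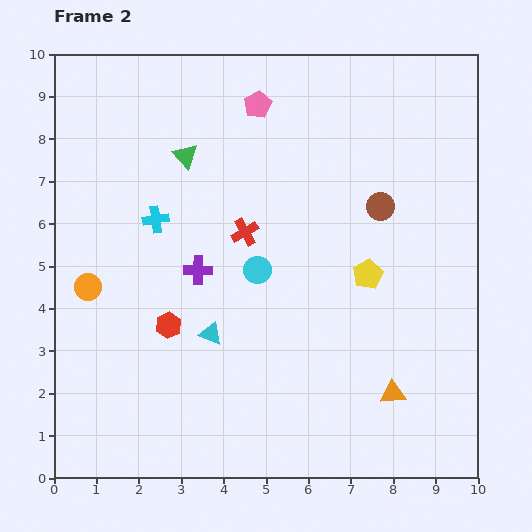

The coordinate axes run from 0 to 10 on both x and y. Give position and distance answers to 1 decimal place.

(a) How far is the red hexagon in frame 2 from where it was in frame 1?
3.8

The red hexagon moved from (5.8, 1.4) to (2.7, 3.6), a distance of √(3.1² + 2.2²) ≈ 3.8.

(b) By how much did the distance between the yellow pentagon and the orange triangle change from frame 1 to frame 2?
-1.3

Distance in frame 1: 4.2. Distance in frame 2: 2.9.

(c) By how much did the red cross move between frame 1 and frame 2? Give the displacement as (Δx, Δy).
(-2.6, 2.7)

The red cross was at (7.1, 3.1) in frame 1 and (4.5, 5.8) in frame 2.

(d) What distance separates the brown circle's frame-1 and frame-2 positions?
1.2

The brown circle moved from (7.6, 7.6) to (7.7, 6.4), a distance of √(0.1² + 1.2²) ≈ 1.2.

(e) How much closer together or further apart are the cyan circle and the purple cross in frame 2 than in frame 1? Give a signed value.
-0.7

Distance in frame 1: 2.1. Distance in frame 2: 1.4.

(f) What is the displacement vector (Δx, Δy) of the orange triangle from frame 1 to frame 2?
(1.0, 1.4)

The orange triangle was at (7.0, 0.6) in frame 1 and (8.0, 2.0) in frame 2.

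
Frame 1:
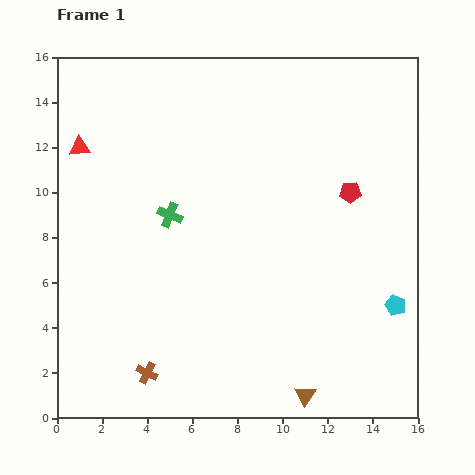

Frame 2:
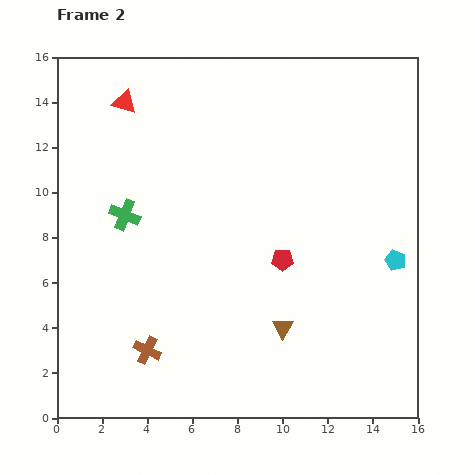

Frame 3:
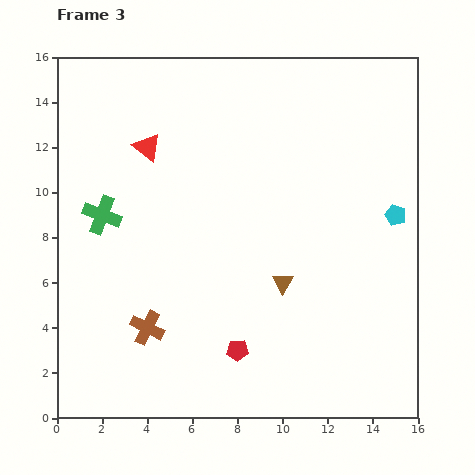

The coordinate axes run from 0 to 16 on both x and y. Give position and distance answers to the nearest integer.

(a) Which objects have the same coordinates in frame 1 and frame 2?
none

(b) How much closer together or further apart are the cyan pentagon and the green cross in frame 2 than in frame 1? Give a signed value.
+1

Distance in frame 1: 11. Distance in frame 2: 12.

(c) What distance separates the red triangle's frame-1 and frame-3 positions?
3

The red triangle moved from (1, 12) to (4, 12), a distance of √(3² + 0²) ≈ 3.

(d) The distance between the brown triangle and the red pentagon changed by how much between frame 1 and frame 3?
-5

Distance in frame 1: 9. Distance in frame 3: 4.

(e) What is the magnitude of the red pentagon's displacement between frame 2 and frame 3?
4

The red pentagon moved from (10, 7) to (8, 3), a distance of √(2² + 4²) ≈ 4.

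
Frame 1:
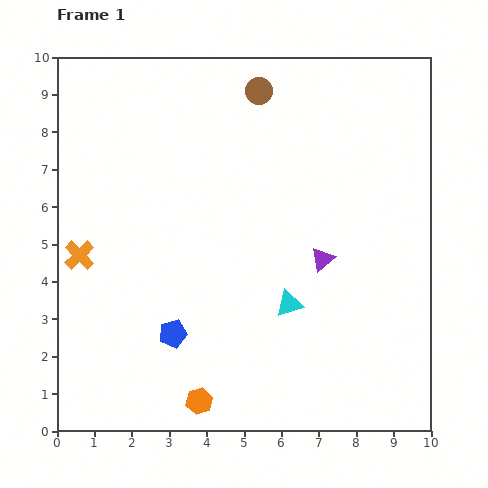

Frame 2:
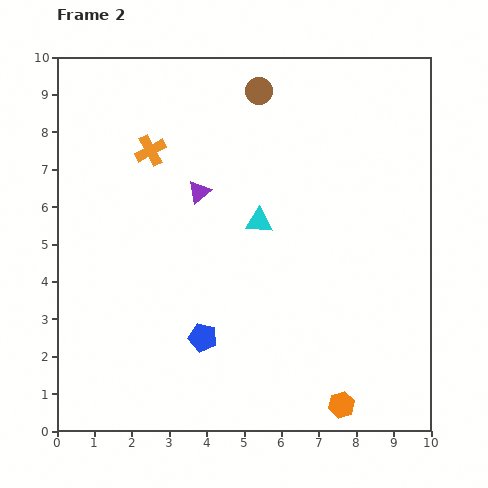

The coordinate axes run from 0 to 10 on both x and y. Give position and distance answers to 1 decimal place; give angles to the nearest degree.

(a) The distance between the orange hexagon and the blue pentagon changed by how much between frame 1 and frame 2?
+2.2

Distance in frame 1: 1.9. Distance in frame 2: 4.1.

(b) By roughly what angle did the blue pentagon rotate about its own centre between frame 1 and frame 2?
28° clockwise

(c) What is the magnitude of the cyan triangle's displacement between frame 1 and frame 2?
2.3

The cyan triangle moved from (6.2, 3.4) to (5.4, 5.6), a distance of √(0.8² + 2.2²) ≈ 2.3.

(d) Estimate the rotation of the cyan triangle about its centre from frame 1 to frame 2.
20° clockwise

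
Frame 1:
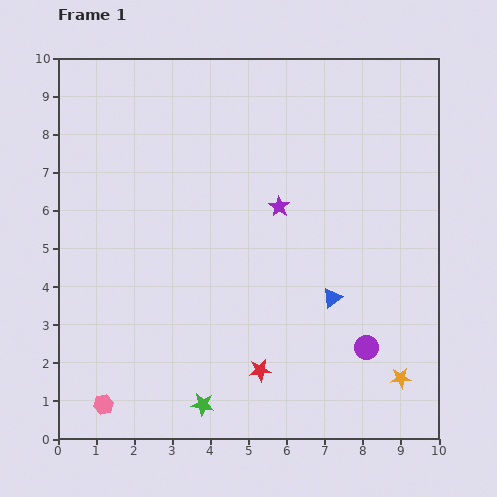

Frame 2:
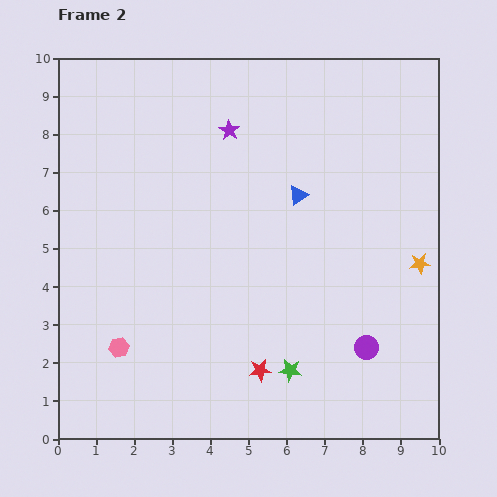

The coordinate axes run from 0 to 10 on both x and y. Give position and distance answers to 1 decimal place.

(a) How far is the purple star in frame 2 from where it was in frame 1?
2.4

The purple star moved from (5.8, 6.1) to (4.5, 8.1), a distance of √(1.3² + 2.0²) ≈ 2.4.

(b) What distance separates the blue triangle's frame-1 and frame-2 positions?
2.8

The blue triangle moved from (7.2, 3.7) to (6.3, 6.4), a distance of √(0.9² + 2.7²) ≈ 2.8.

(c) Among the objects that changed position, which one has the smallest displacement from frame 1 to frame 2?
the pink hexagon

(moved 1.6)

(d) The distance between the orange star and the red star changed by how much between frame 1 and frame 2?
+1.3

Distance in frame 1: 3.7. Distance in frame 2: 5.0.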